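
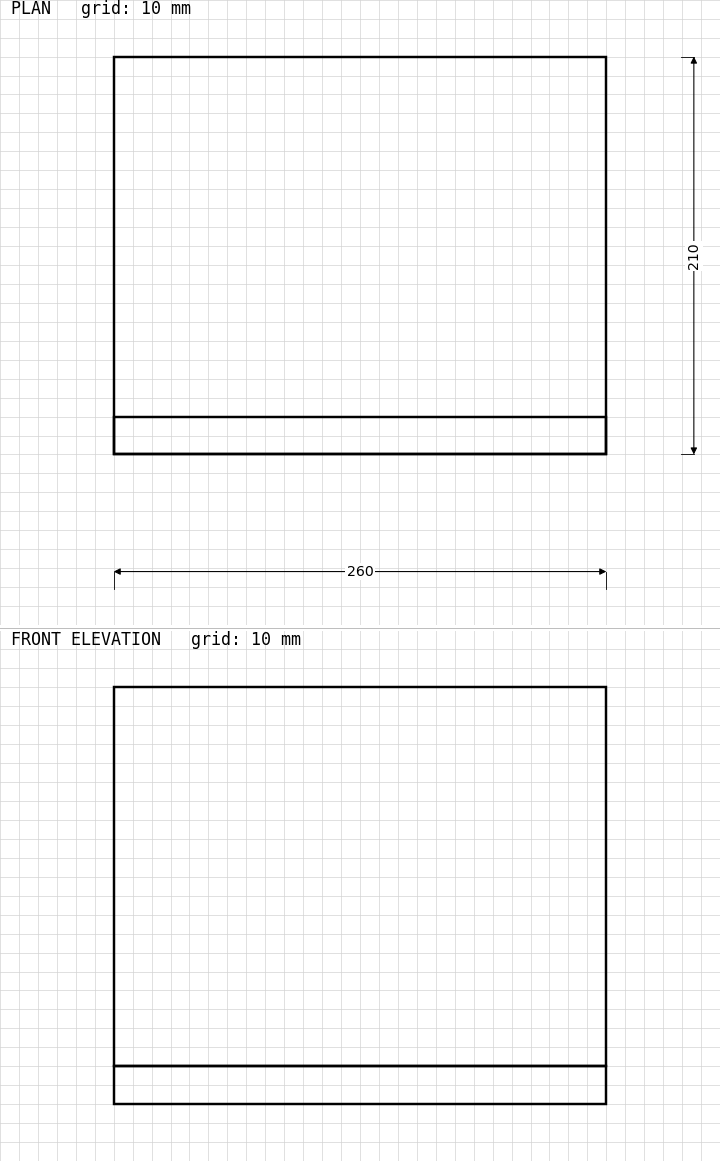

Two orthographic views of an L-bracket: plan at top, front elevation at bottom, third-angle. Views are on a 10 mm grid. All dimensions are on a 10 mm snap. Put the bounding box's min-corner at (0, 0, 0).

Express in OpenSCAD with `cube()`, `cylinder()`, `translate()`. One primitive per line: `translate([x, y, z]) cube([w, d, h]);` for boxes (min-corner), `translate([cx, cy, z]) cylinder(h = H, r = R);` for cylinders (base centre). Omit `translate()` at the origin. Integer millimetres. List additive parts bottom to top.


cube([260, 210, 20]);
translate([0, 0, 20]) cube([260, 20, 200]);


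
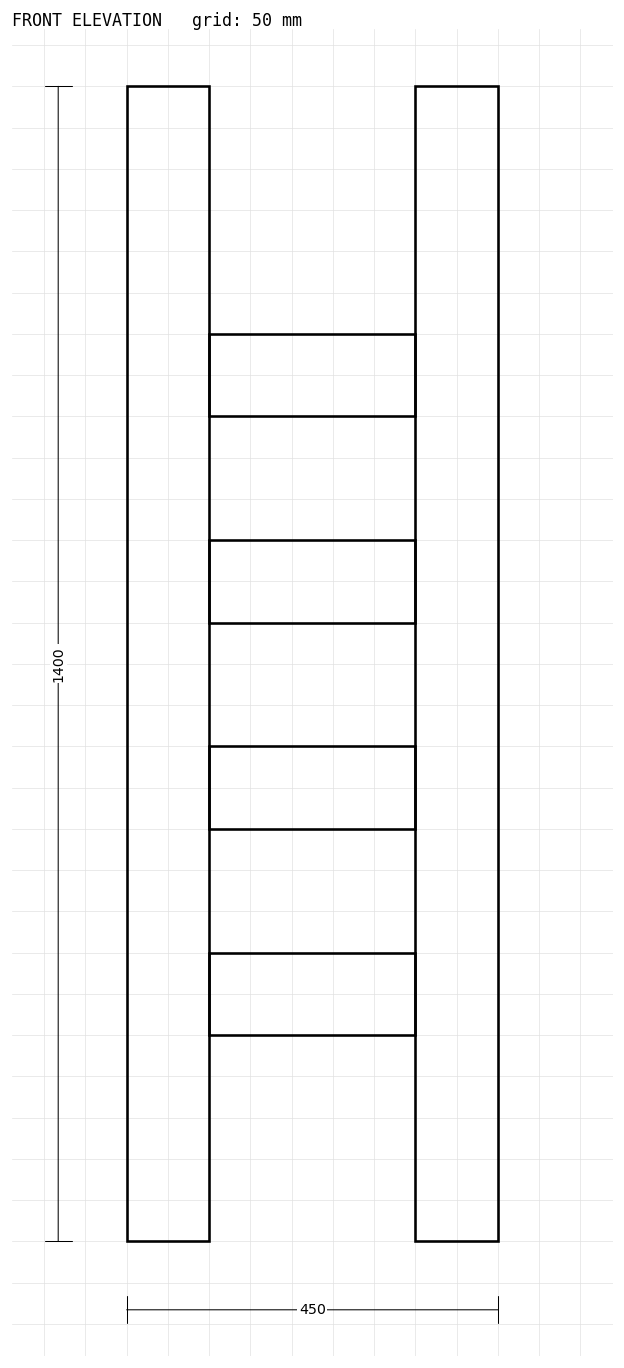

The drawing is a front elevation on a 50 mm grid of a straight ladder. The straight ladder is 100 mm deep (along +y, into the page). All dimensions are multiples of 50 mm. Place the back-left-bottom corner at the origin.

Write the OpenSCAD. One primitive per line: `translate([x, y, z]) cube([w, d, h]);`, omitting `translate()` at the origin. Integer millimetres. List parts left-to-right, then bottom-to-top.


cube([100, 100, 1400]);
translate([100, 0, 250]) cube([250, 100, 100]);
translate([100, 0, 500]) cube([250, 100, 100]);
translate([100, 0, 750]) cube([250, 100, 100]);
translate([100, 0, 1000]) cube([250, 100, 100]);
translate([350, 0, 0]) cube([100, 100, 1400]);


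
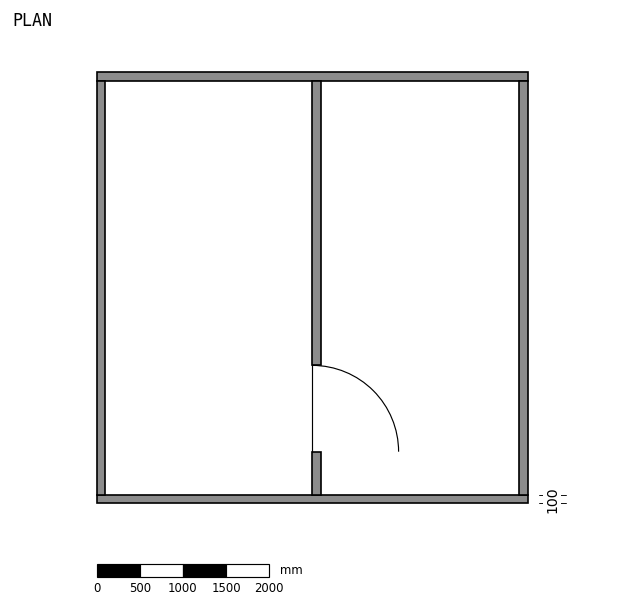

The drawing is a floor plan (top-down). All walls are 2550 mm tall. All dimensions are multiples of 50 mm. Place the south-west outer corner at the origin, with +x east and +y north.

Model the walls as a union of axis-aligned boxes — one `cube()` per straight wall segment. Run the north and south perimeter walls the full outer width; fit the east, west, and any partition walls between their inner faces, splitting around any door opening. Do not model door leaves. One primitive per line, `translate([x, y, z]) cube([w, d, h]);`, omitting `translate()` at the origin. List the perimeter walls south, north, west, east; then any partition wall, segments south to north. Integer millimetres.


cube([5000, 100, 2550]);
translate([0, 4900, 0]) cube([5000, 100, 2550]);
translate([0, 100, 0]) cube([100, 4800, 2550]);
translate([4900, 100, 0]) cube([100, 4800, 2550]);
translate([2500, 100, 0]) cube([100, 500, 2550]);
translate([2500, 1600, 0]) cube([100, 3300, 2550]);


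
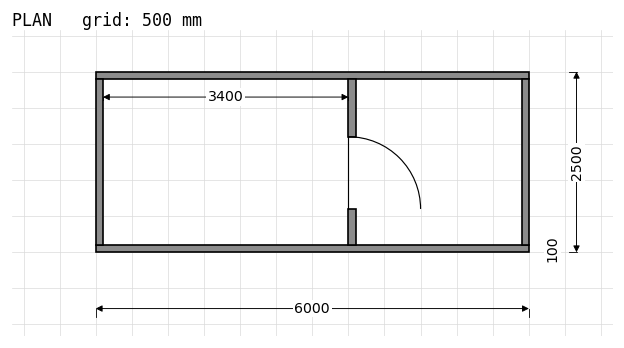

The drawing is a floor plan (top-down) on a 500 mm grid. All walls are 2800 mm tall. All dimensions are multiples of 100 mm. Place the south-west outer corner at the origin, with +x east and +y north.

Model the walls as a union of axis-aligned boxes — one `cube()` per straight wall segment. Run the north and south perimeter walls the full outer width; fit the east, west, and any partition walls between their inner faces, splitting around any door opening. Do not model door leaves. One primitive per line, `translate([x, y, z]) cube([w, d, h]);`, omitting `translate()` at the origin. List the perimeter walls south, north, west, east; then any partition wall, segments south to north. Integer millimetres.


cube([6000, 100, 2800]);
translate([0, 2400, 0]) cube([6000, 100, 2800]);
translate([0, 100, 0]) cube([100, 2300, 2800]);
translate([5900, 100, 0]) cube([100, 2300, 2800]);
translate([3500, 100, 0]) cube([100, 500, 2800]);
translate([3500, 1600, 0]) cube([100, 800, 2800]);


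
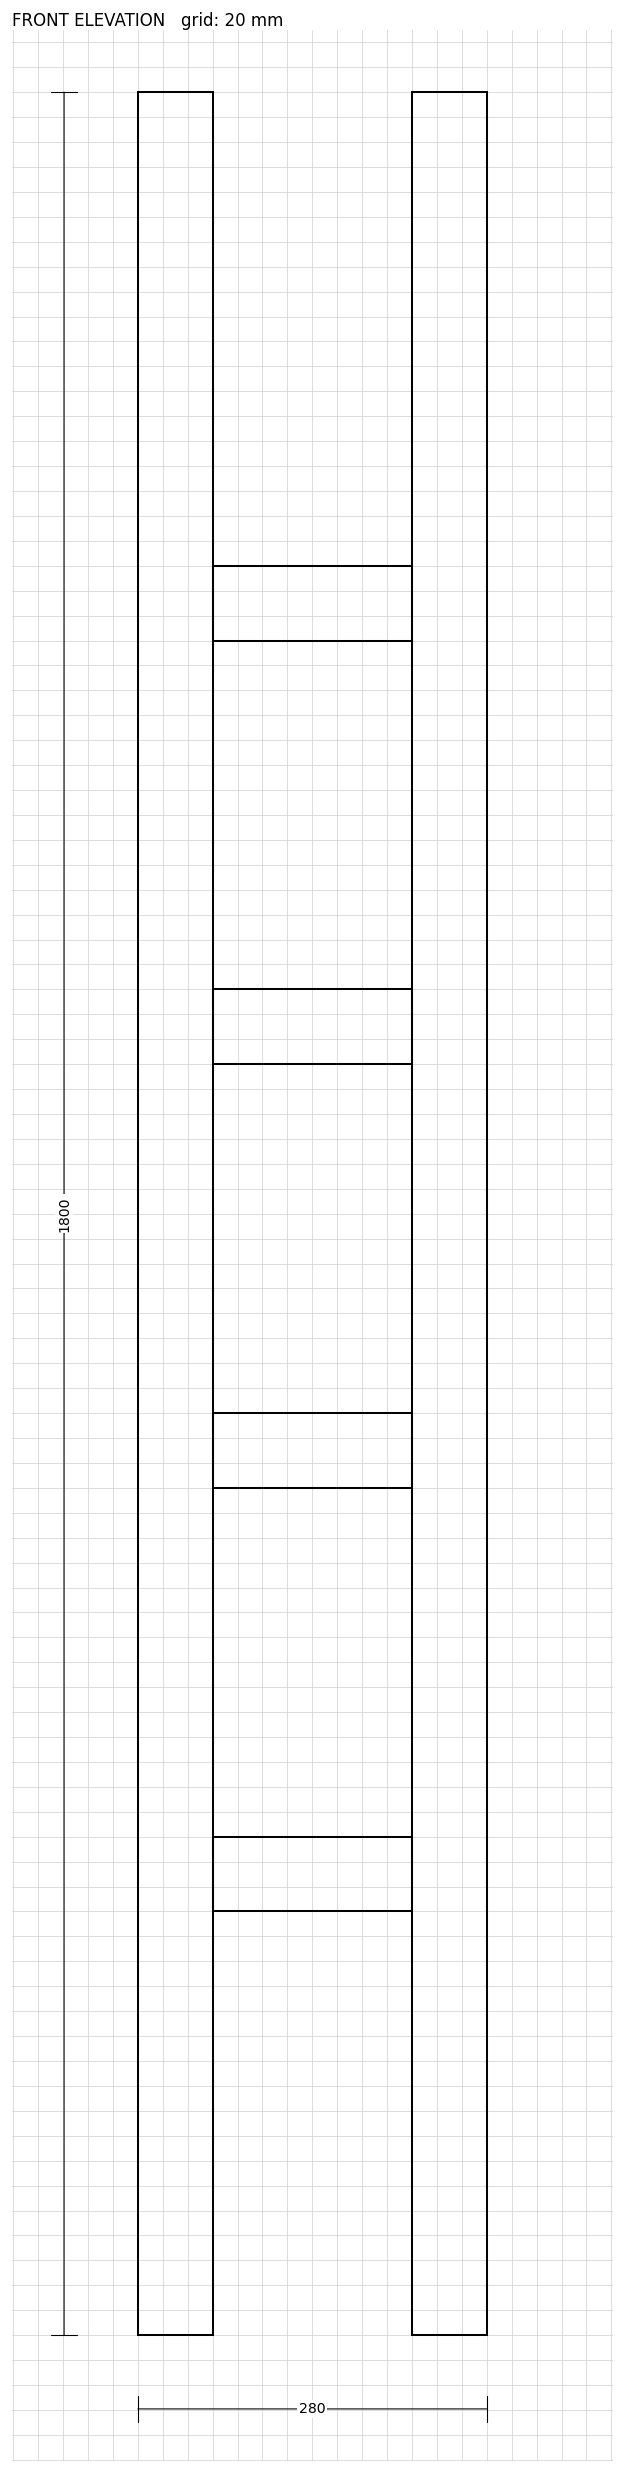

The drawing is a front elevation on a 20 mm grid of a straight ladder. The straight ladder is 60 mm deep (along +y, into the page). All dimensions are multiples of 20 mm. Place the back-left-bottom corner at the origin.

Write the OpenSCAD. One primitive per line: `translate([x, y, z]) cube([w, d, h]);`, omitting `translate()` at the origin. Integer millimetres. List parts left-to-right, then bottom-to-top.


cube([60, 60, 1800]);
translate([60, 0, 340]) cube([160, 60, 60]);
translate([60, 0, 680]) cube([160, 60, 60]);
translate([60, 0, 1020]) cube([160, 60, 60]);
translate([60, 0, 1360]) cube([160, 60, 60]);
translate([220, 0, 0]) cube([60, 60, 1800]);


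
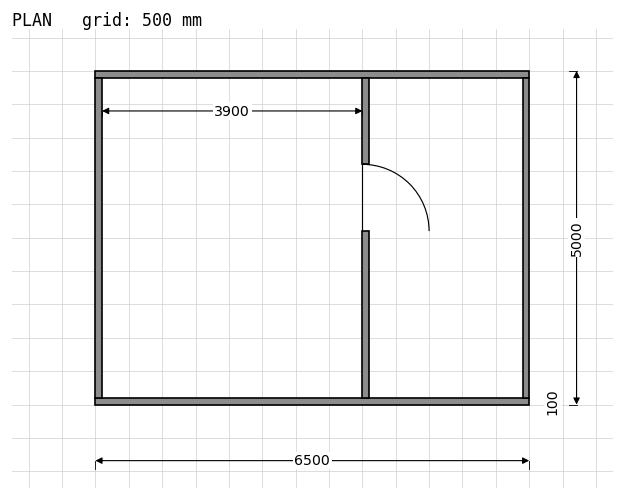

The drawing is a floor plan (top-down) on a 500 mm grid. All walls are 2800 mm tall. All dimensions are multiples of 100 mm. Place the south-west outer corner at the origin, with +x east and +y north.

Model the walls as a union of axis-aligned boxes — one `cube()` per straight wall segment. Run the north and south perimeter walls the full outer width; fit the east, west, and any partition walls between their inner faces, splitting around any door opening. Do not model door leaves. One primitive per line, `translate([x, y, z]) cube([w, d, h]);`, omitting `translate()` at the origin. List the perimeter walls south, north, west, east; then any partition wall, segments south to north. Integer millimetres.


cube([6500, 100, 2800]);
translate([0, 4900, 0]) cube([6500, 100, 2800]);
translate([0, 100, 0]) cube([100, 4800, 2800]);
translate([6400, 100, 0]) cube([100, 4800, 2800]);
translate([4000, 100, 0]) cube([100, 2500, 2800]);
translate([4000, 3600, 0]) cube([100, 1300, 2800]);


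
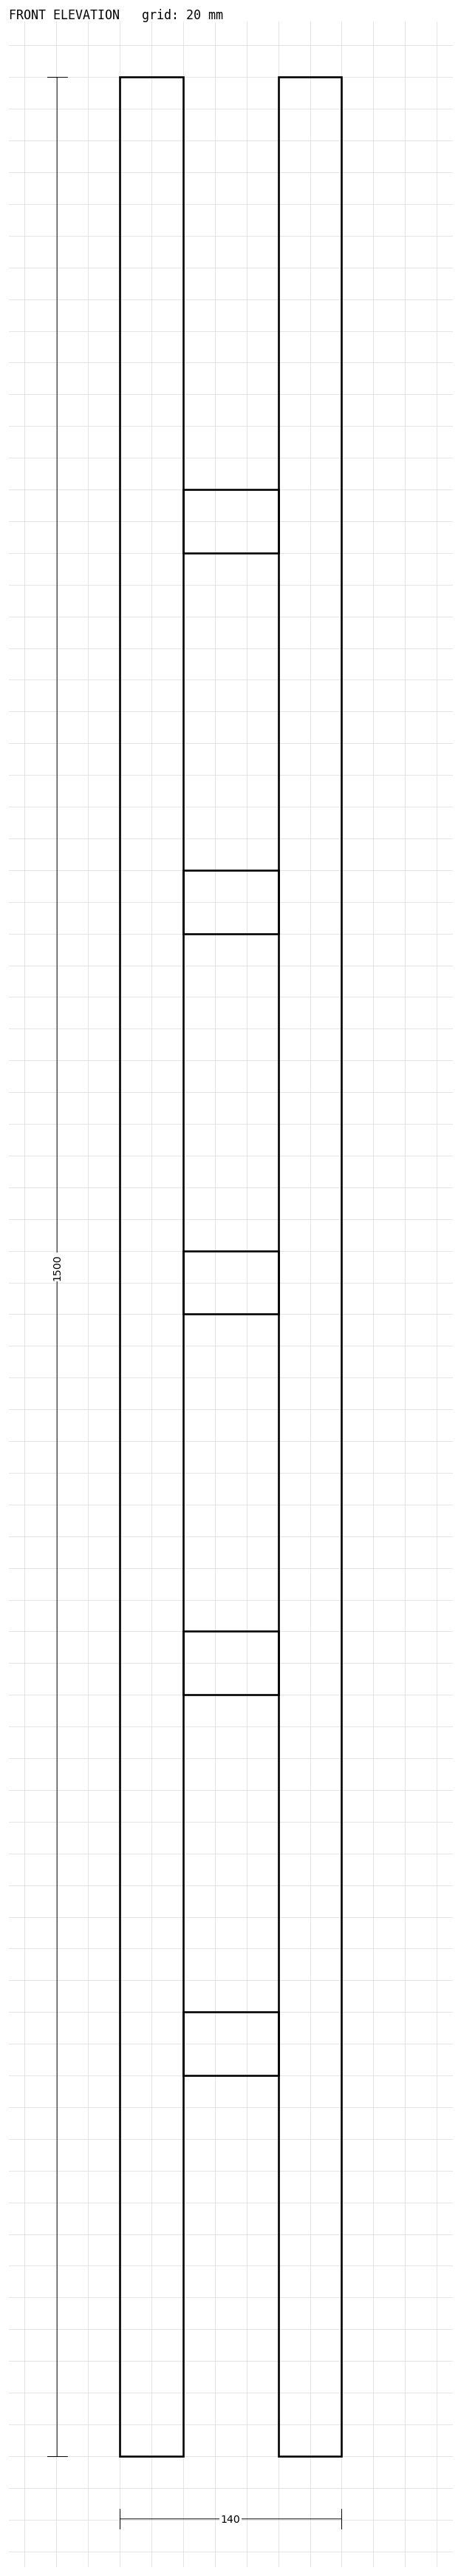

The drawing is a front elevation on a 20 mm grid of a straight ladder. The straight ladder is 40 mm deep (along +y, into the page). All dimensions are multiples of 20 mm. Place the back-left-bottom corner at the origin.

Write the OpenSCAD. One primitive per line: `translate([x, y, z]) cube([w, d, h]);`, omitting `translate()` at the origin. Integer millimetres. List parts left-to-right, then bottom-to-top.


cube([40, 40, 1500]);
translate([40, 0, 240]) cube([60, 40, 40]);
translate([40, 0, 480]) cube([60, 40, 40]);
translate([40, 0, 720]) cube([60, 40, 40]);
translate([40, 0, 960]) cube([60, 40, 40]);
translate([40, 0, 1200]) cube([60, 40, 40]);
translate([100, 0, 0]) cube([40, 40, 1500]);


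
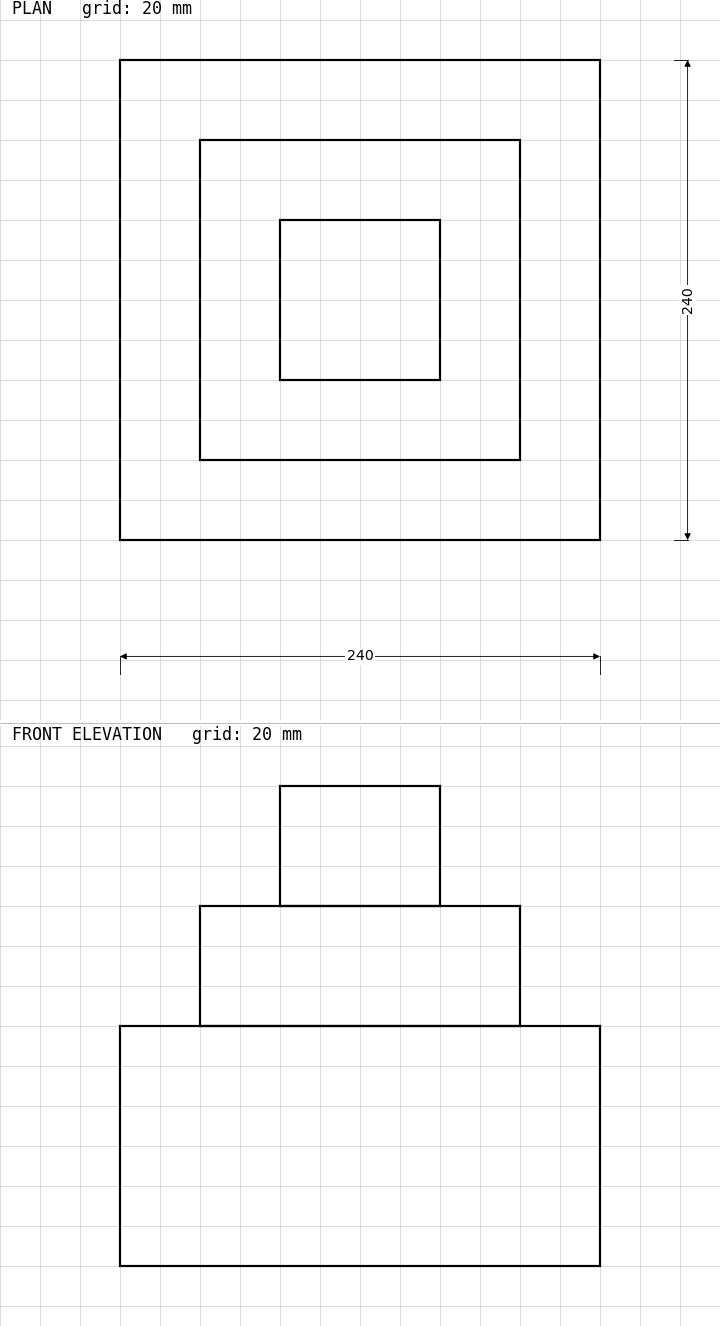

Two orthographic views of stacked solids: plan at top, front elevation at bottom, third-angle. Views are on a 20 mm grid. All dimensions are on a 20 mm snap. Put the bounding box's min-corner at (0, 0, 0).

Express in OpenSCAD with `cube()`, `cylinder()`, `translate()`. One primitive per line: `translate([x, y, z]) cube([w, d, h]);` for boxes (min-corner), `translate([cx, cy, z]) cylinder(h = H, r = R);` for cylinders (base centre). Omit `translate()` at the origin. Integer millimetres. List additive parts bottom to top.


cube([240, 240, 120]);
translate([40, 40, 120]) cube([160, 160, 60]);
translate([80, 80, 180]) cube([80, 80, 60]);


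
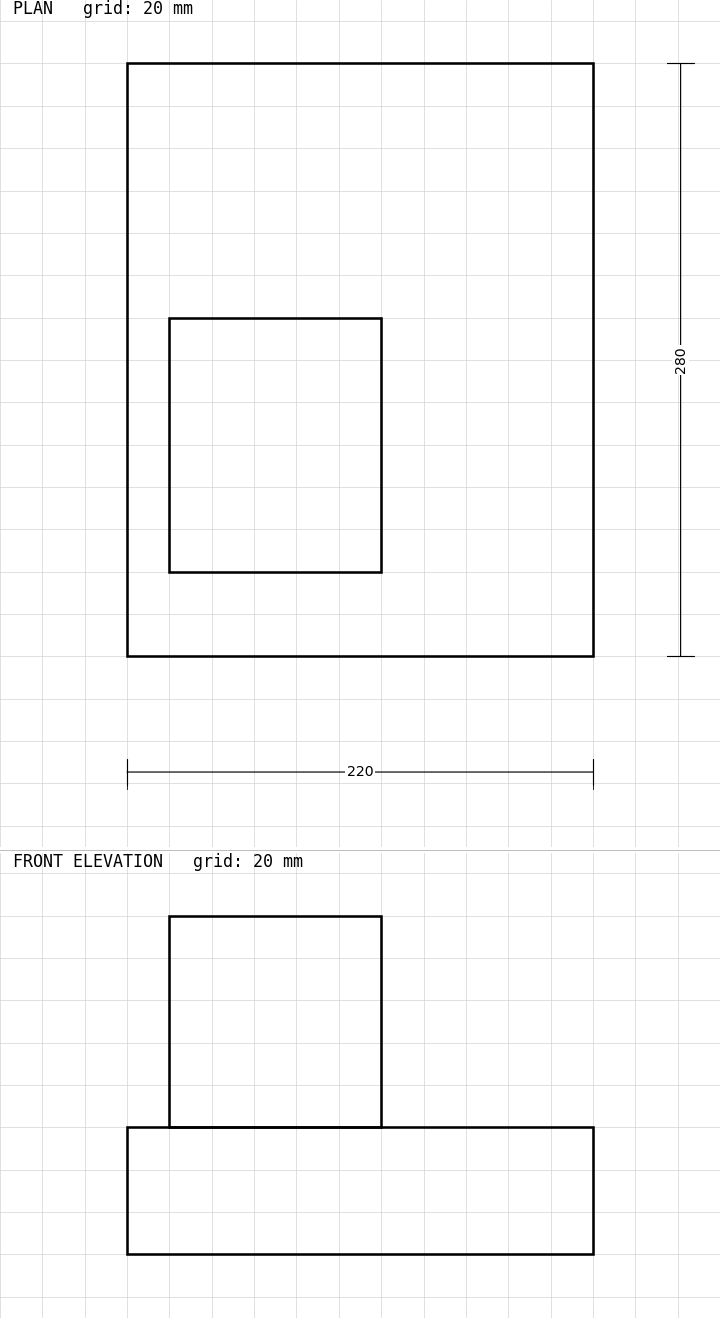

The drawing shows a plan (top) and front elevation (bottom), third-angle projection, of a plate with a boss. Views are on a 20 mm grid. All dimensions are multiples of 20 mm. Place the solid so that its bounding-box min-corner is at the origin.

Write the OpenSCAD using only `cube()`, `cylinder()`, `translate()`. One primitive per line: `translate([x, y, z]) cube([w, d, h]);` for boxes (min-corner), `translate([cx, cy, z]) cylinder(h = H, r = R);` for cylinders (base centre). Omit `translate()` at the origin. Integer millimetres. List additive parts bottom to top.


cube([220, 280, 60]);
translate([20, 40, 60]) cube([100, 120, 100]);


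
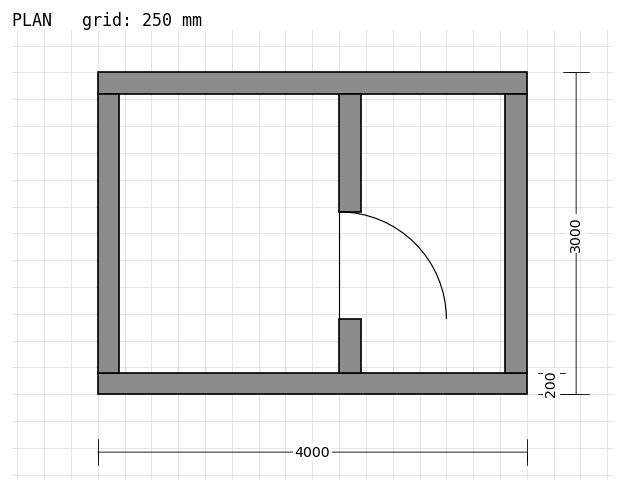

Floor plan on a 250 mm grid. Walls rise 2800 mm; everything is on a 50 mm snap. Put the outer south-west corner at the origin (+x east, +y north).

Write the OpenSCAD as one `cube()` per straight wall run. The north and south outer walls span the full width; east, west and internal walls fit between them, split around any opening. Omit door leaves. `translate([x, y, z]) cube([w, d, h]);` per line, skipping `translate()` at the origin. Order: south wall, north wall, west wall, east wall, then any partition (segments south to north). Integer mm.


cube([4000, 200, 2800]);
translate([0, 2800, 0]) cube([4000, 200, 2800]);
translate([0, 200, 0]) cube([200, 2600, 2800]);
translate([3800, 200, 0]) cube([200, 2600, 2800]);
translate([2250, 200, 0]) cube([200, 500, 2800]);
translate([2250, 1700, 0]) cube([200, 1100, 2800]);


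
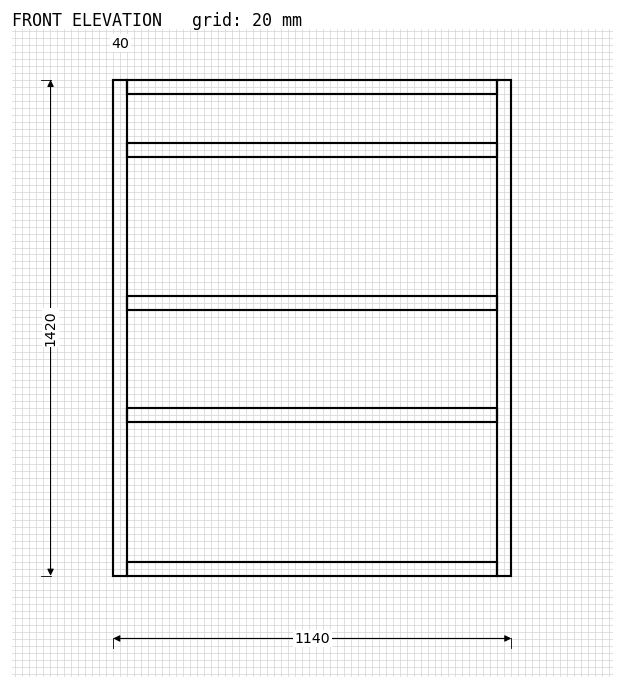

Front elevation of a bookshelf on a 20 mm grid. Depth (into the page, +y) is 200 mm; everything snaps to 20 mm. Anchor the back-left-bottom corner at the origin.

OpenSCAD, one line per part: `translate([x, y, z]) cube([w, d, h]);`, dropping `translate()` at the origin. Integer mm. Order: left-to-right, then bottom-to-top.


cube([40, 200, 1420]);
translate([40, 0, 0]) cube([1060, 200, 40]);
translate([40, 0, 440]) cube([1060, 200, 40]);
translate([40, 0, 760]) cube([1060, 200, 40]);
translate([40, 0, 1200]) cube([1060, 200, 40]);
translate([40, 0, 1380]) cube([1060, 200, 40]);
translate([1100, 0, 0]) cube([40, 200, 1420]);


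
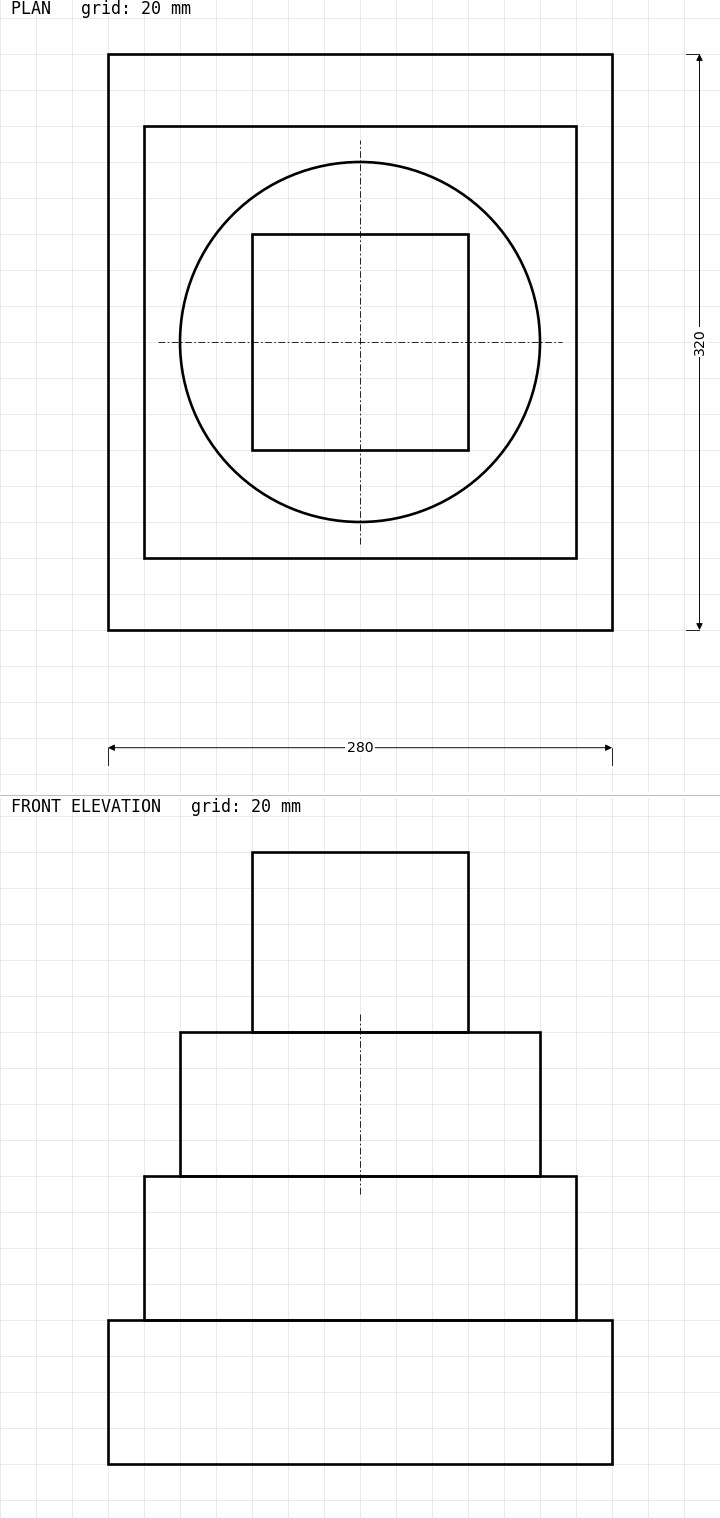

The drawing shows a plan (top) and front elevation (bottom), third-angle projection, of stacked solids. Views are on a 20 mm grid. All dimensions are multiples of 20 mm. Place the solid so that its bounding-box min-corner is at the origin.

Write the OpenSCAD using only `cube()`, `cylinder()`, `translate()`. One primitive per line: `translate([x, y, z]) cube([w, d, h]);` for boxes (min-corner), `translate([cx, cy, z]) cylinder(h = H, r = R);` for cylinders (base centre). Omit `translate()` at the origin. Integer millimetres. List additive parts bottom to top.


cube([280, 320, 80]);
translate([20, 40, 80]) cube([240, 240, 80]);
translate([140, 160, 160]) cylinder(h = 80, r = 100);
translate([80, 100, 240]) cube([120, 120, 100]);


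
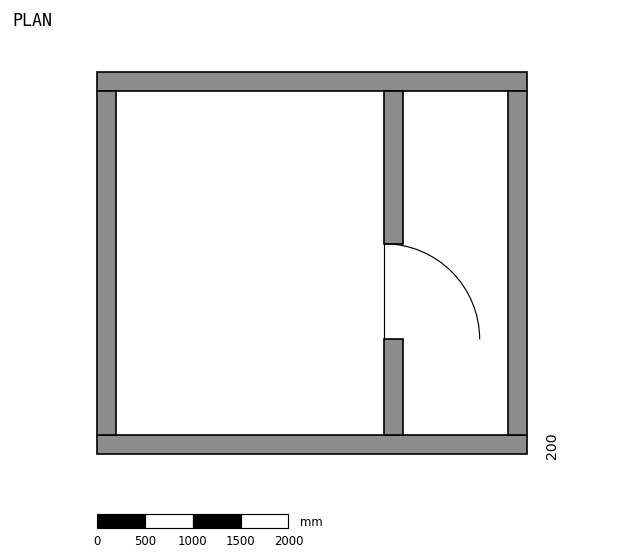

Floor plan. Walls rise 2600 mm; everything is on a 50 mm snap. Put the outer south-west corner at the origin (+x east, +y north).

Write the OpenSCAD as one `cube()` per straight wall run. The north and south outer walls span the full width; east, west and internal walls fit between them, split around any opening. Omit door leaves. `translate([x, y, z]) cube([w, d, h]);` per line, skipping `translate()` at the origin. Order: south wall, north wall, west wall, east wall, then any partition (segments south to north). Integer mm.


cube([4500, 200, 2600]);
translate([0, 3800, 0]) cube([4500, 200, 2600]);
translate([0, 200, 0]) cube([200, 3600, 2600]);
translate([4300, 200, 0]) cube([200, 3600, 2600]);
translate([3000, 200, 0]) cube([200, 1000, 2600]);
translate([3000, 2200, 0]) cube([200, 1600, 2600]);


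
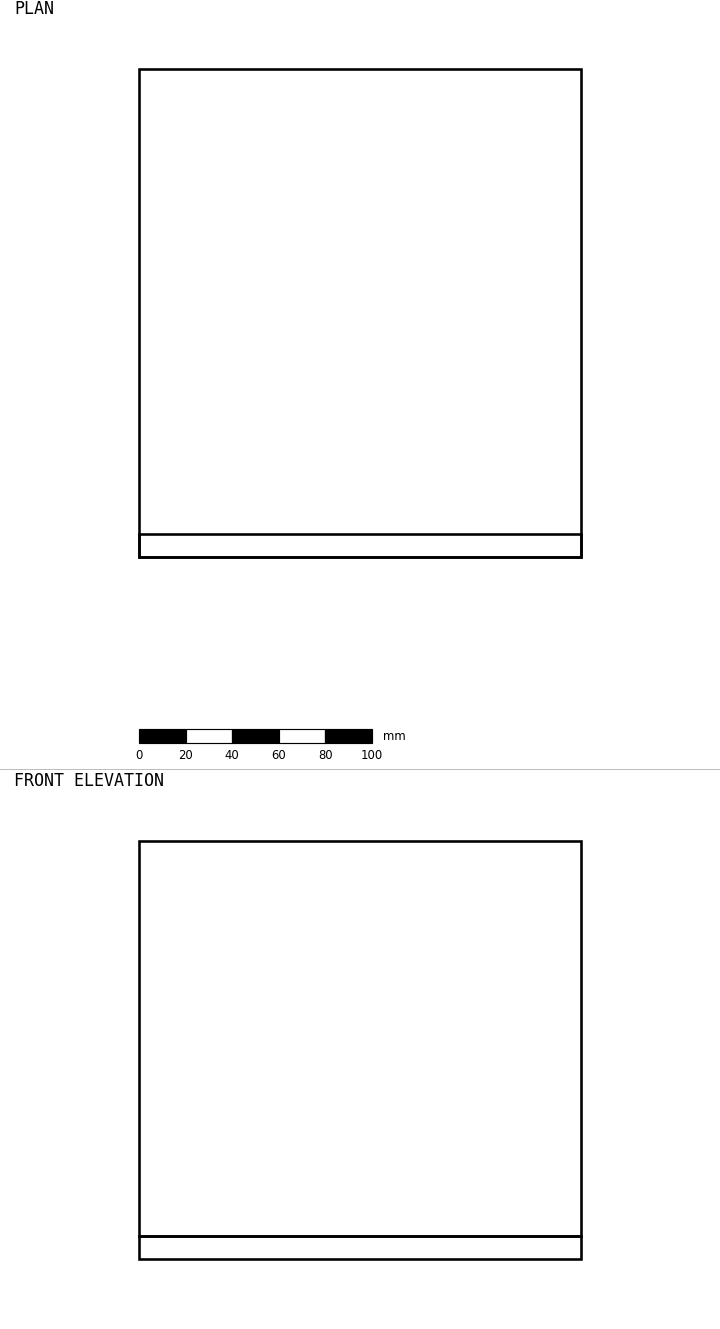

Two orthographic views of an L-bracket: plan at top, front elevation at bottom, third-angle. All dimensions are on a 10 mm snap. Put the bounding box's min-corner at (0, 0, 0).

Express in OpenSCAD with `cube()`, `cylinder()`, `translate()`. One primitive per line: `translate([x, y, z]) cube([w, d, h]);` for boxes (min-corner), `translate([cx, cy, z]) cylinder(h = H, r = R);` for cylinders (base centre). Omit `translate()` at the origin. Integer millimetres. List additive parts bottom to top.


cube([190, 210, 10]);
translate([0, 0, 10]) cube([190, 10, 170]);


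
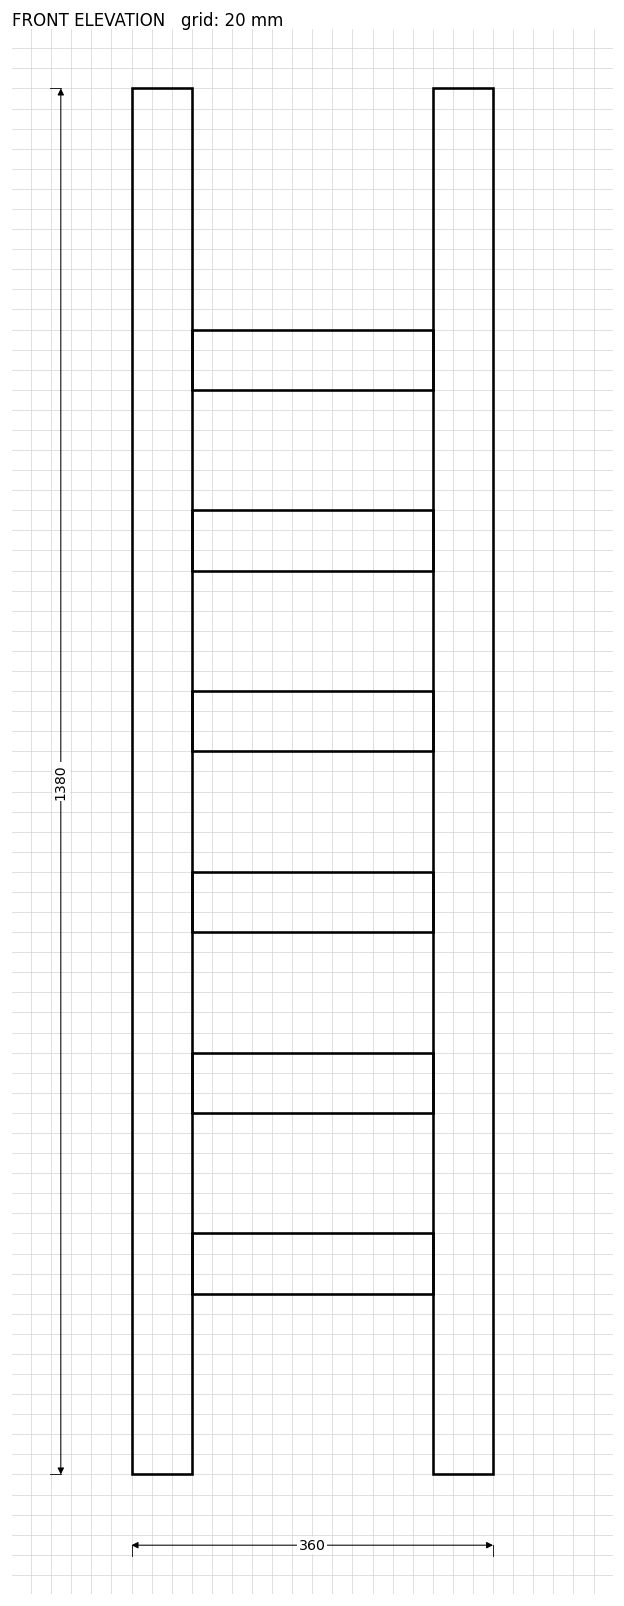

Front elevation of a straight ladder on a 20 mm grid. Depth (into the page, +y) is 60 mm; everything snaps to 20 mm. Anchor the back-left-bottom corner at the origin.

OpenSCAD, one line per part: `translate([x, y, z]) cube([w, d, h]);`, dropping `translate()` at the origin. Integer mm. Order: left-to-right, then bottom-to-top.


cube([60, 60, 1380]);
translate([60, 0, 180]) cube([240, 60, 60]);
translate([60, 0, 360]) cube([240, 60, 60]);
translate([60, 0, 540]) cube([240, 60, 60]);
translate([60, 0, 720]) cube([240, 60, 60]);
translate([60, 0, 900]) cube([240, 60, 60]);
translate([60, 0, 1080]) cube([240, 60, 60]);
translate([300, 0, 0]) cube([60, 60, 1380]);


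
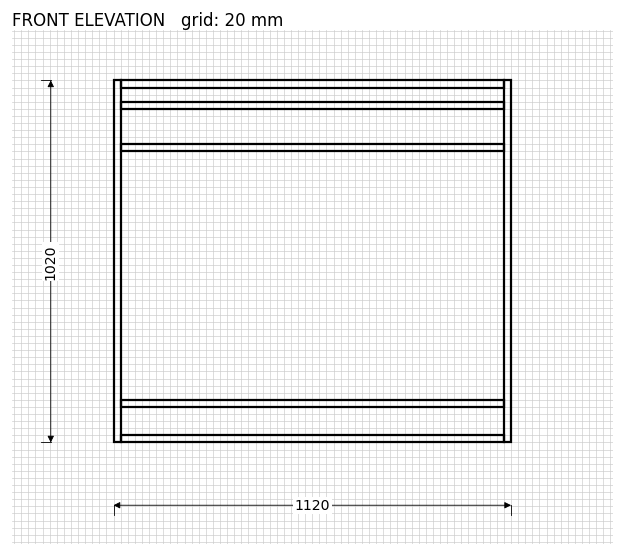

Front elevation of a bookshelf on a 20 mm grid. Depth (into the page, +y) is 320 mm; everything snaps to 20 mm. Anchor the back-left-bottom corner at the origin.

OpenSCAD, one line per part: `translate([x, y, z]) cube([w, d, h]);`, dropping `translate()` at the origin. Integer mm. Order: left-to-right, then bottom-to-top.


cube([20, 320, 1020]);
translate([20, 0, 0]) cube([1080, 320, 20]);
translate([20, 0, 100]) cube([1080, 320, 20]);
translate([20, 0, 820]) cube([1080, 320, 20]);
translate([20, 0, 940]) cube([1080, 320, 20]);
translate([20, 0, 1000]) cube([1080, 320, 20]);
translate([1100, 0, 0]) cube([20, 320, 1020]);


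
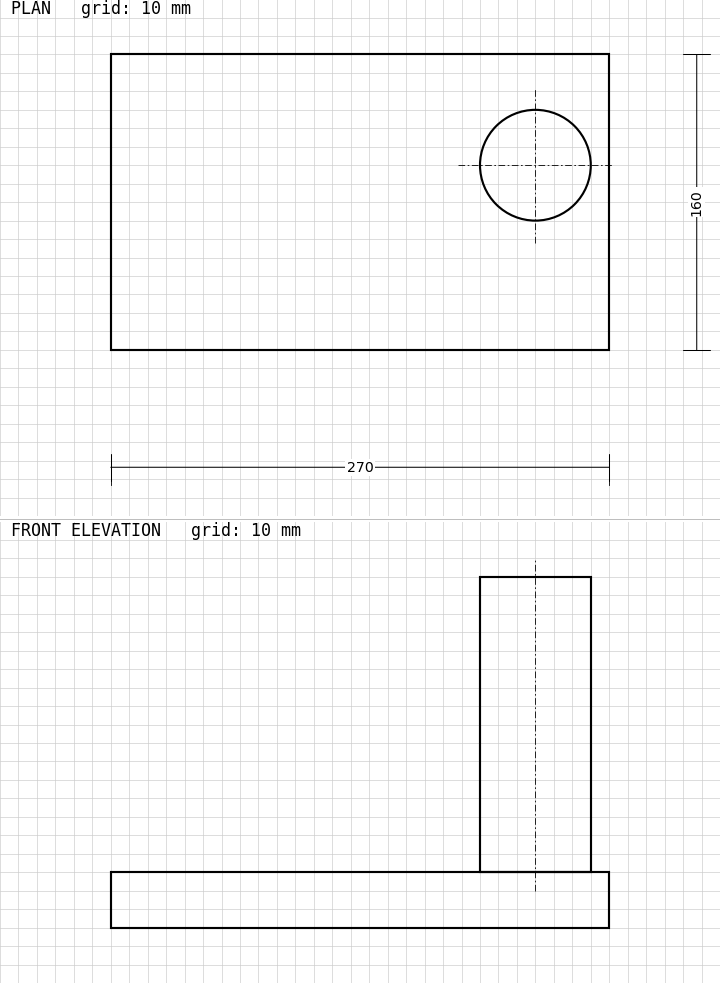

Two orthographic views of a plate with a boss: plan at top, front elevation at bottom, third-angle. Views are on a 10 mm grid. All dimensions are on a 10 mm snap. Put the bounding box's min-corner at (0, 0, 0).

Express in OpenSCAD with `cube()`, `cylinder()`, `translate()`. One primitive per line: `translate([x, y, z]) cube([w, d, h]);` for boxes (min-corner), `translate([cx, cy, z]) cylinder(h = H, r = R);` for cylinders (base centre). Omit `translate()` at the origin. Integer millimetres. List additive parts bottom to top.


cube([270, 160, 30]);
translate([230, 100, 30]) cylinder(h = 160, r = 30);


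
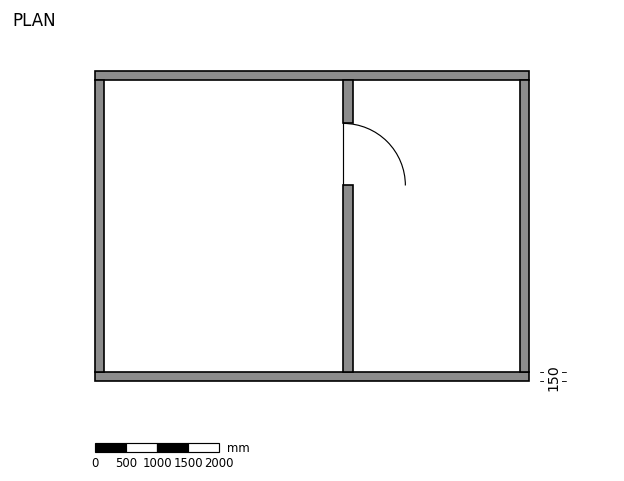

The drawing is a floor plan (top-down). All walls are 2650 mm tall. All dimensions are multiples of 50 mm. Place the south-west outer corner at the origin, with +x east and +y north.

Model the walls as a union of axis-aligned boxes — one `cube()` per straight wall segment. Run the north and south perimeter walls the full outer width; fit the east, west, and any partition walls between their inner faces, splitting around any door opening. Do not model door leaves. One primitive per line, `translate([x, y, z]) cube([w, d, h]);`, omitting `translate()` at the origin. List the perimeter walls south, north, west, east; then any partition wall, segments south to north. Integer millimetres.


cube([7000, 150, 2650]);
translate([0, 4850, 0]) cube([7000, 150, 2650]);
translate([0, 150, 0]) cube([150, 4700, 2650]);
translate([6850, 150, 0]) cube([150, 4700, 2650]);
translate([4000, 150, 0]) cube([150, 3000, 2650]);
translate([4000, 4150, 0]) cube([150, 700, 2650]);


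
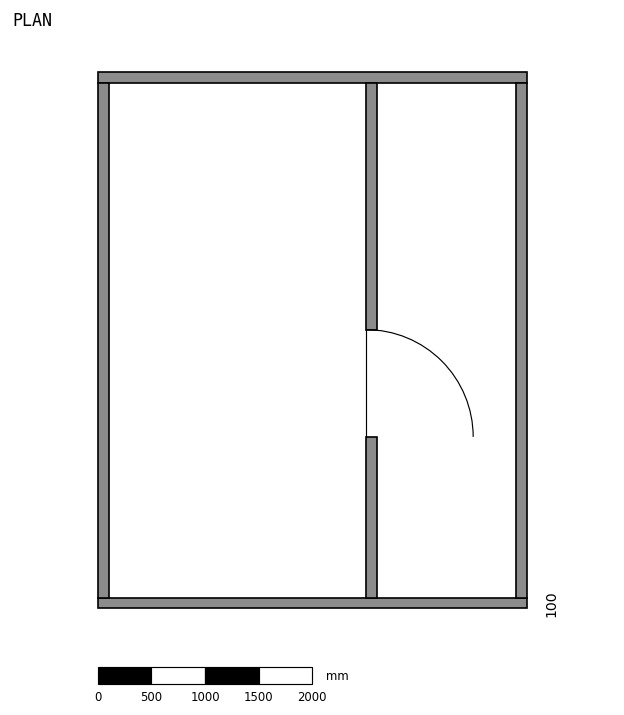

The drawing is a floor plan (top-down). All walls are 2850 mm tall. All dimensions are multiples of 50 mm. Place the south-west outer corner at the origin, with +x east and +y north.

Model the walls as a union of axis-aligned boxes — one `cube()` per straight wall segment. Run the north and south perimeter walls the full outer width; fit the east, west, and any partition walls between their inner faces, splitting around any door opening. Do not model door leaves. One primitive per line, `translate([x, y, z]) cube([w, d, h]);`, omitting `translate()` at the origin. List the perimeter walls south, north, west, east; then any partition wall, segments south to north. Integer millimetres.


cube([4000, 100, 2850]);
translate([0, 4900, 0]) cube([4000, 100, 2850]);
translate([0, 100, 0]) cube([100, 4800, 2850]);
translate([3900, 100, 0]) cube([100, 4800, 2850]);
translate([2500, 100, 0]) cube([100, 1500, 2850]);
translate([2500, 2600, 0]) cube([100, 2300, 2850]);


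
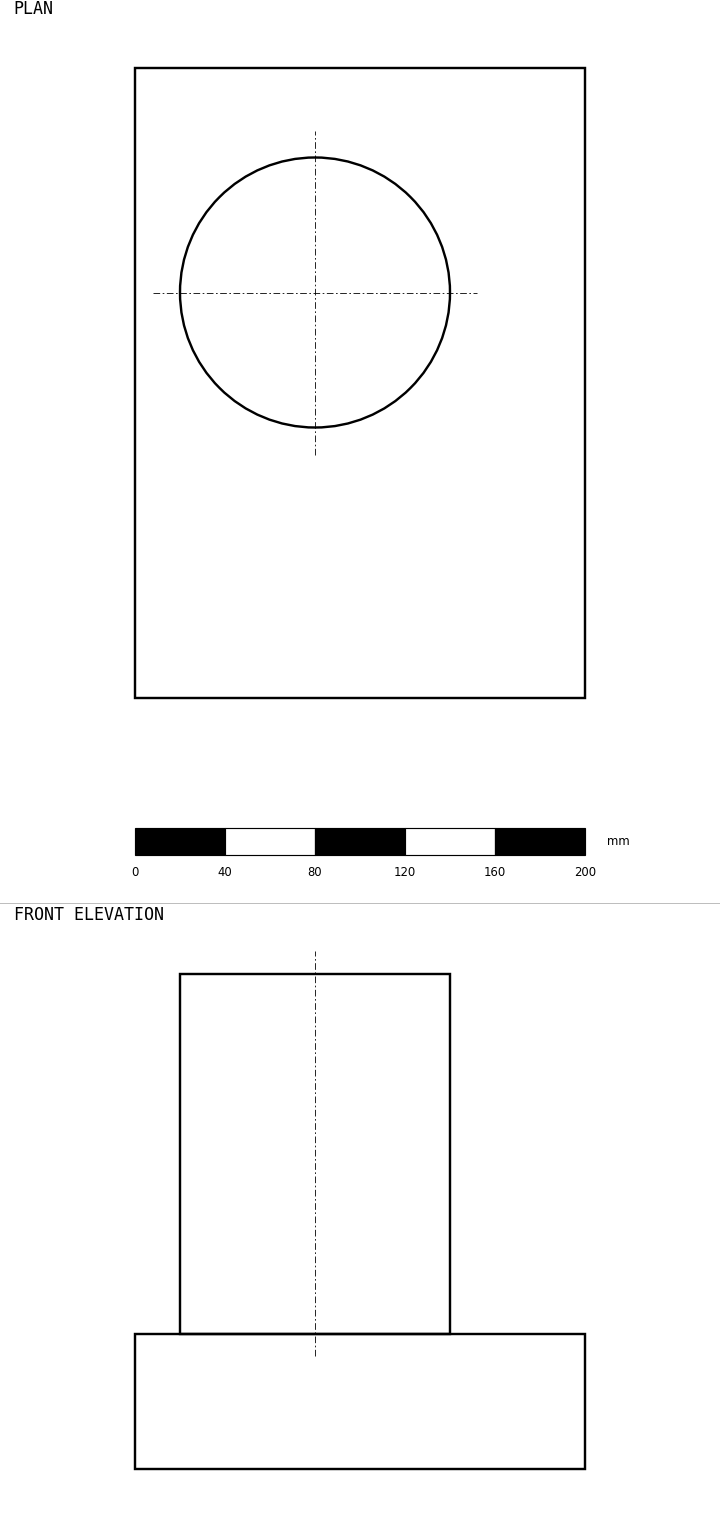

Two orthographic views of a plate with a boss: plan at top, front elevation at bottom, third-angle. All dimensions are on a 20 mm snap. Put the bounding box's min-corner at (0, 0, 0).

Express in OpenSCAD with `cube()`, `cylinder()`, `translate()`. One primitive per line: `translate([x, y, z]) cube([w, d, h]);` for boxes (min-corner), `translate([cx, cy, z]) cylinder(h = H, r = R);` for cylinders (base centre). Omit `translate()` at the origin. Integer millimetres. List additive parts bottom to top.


cube([200, 280, 60]);
translate([80, 180, 60]) cylinder(h = 160, r = 60);


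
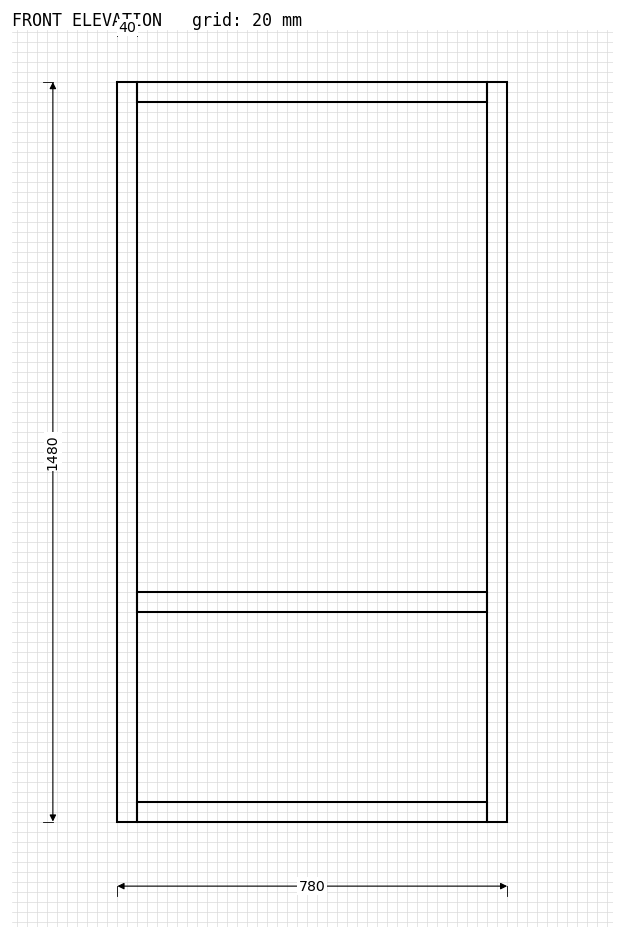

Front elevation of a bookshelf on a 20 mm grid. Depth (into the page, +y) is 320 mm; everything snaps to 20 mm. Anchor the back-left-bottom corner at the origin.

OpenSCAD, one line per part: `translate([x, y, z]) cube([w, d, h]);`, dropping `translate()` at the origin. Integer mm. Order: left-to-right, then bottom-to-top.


cube([40, 320, 1480]);
translate([40, 0, 0]) cube([700, 320, 40]);
translate([40, 0, 420]) cube([700, 320, 40]);
translate([40, 0, 1440]) cube([700, 320, 40]);
translate([740, 0, 0]) cube([40, 320, 1480]);


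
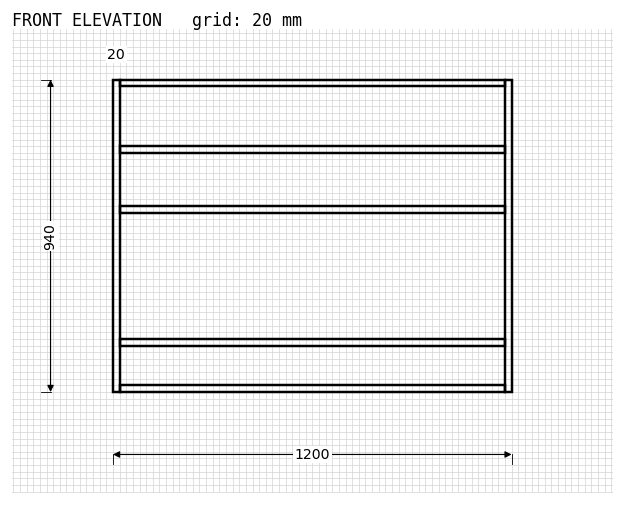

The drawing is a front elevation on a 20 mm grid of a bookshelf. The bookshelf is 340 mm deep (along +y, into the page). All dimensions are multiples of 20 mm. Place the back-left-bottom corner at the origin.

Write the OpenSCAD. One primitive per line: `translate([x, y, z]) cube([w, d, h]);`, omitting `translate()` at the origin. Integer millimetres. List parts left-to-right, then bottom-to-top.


cube([20, 340, 940]);
translate([20, 0, 0]) cube([1160, 340, 20]);
translate([20, 0, 140]) cube([1160, 340, 20]);
translate([20, 0, 540]) cube([1160, 340, 20]);
translate([20, 0, 720]) cube([1160, 340, 20]);
translate([20, 0, 920]) cube([1160, 340, 20]);
translate([1180, 0, 0]) cube([20, 340, 940]);


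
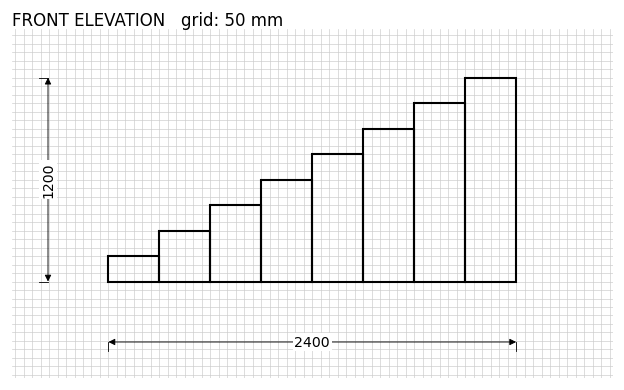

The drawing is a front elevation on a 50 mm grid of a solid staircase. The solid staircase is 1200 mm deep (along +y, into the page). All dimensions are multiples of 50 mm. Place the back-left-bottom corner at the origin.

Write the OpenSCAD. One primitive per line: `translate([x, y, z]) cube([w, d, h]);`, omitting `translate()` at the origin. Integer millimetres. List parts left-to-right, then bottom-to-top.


cube([300, 1200, 150]);
translate([300, 0, 0]) cube([300, 1200, 300]);
translate([600, 0, 0]) cube([300, 1200, 450]);
translate([900, 0, 0]) cube([300, 1200, 600]);
translate([1200, 0, 0]) cube([300, 1200, 750]);
translate([1500, 0, 0]) cube([300, 1200, 900]);
translate([1800, 0, 0]) cube([300, 1200, 1050]);
translate([2100, 0, 0]) cube([300, 1200, 1200]);


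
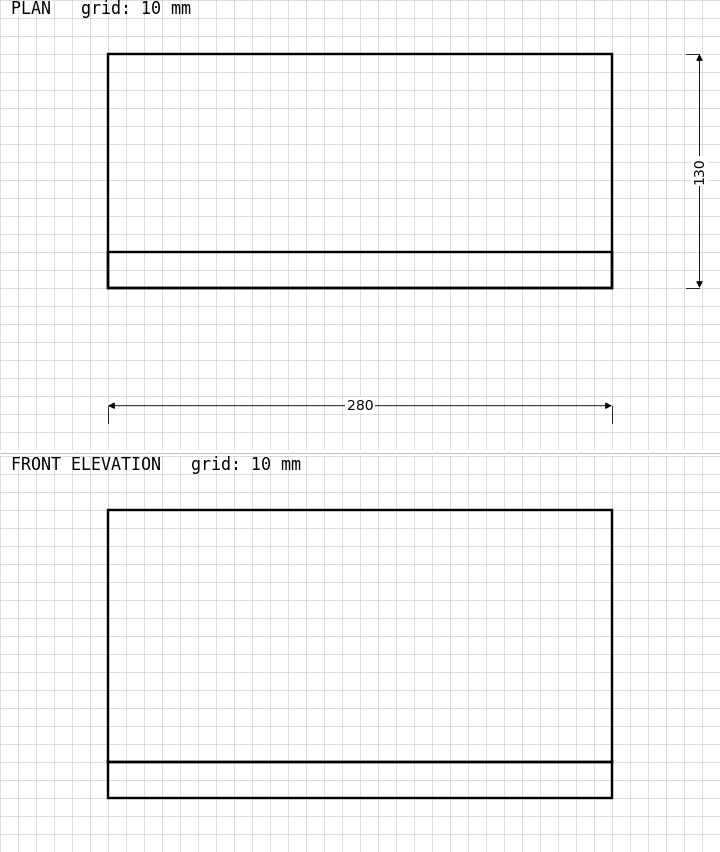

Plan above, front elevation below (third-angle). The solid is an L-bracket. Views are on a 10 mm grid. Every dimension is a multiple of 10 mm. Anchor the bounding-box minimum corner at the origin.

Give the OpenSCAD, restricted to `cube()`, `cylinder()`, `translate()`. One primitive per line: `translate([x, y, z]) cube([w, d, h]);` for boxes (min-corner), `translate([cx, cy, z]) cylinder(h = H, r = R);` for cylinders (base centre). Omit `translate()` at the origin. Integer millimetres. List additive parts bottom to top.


cube([280, 130, 20]);
translate([0, 0, 20]) cube([280, 20, 140]);


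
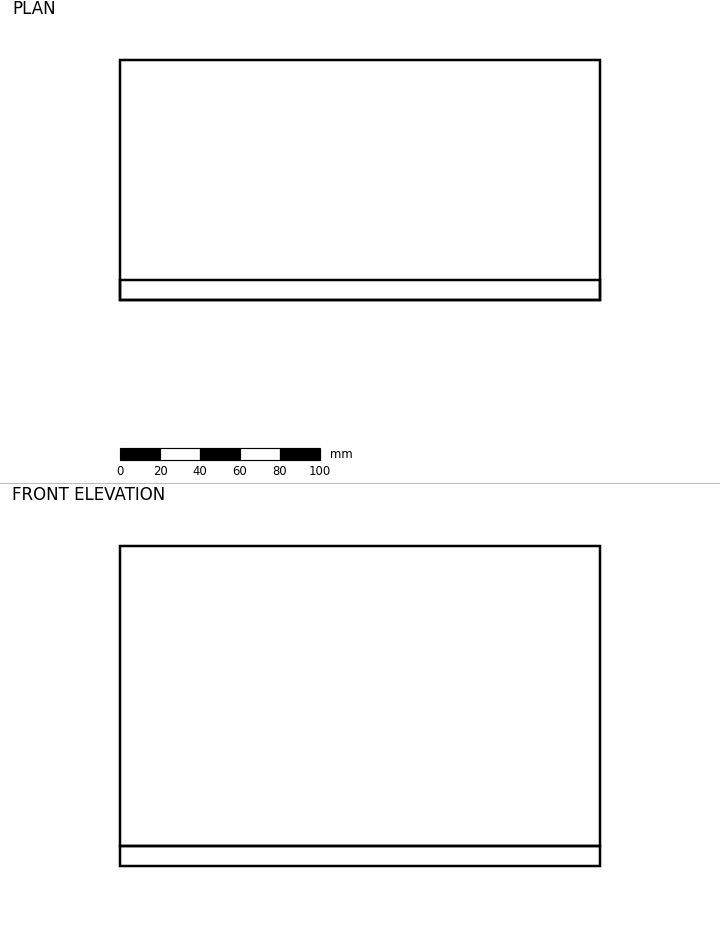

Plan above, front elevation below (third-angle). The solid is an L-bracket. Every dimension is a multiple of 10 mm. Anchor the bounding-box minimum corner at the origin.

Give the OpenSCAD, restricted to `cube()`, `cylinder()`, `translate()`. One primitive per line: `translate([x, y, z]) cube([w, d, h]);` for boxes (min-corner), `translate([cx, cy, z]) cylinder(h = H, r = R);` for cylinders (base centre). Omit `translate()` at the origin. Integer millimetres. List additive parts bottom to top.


cube([240, 120, 10]);
translate([0, 0, 10]) cube([240, 10, 150]);


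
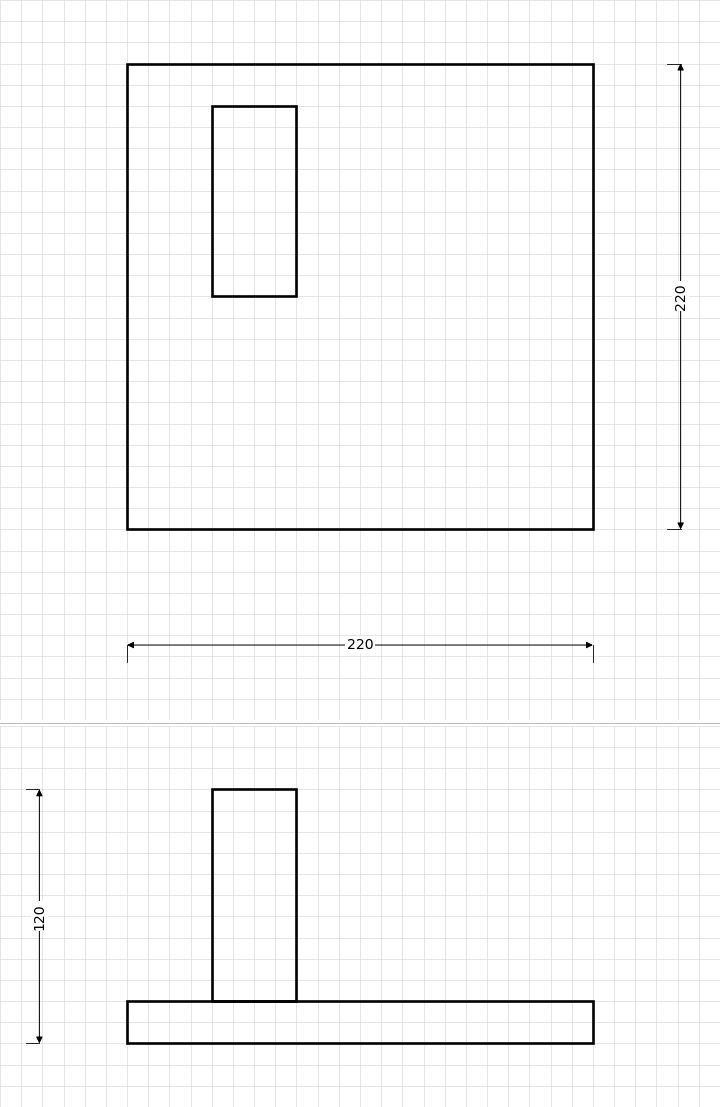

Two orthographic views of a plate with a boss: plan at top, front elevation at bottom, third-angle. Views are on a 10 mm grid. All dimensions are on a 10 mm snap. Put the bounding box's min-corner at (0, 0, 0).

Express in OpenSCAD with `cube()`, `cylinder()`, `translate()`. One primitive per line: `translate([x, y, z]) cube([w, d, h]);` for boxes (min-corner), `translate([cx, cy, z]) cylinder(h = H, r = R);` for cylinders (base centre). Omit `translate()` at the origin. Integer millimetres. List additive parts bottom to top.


cube([220, 220, 20]);
translate([40, 110, 20]) cube([40, 90, 100]);


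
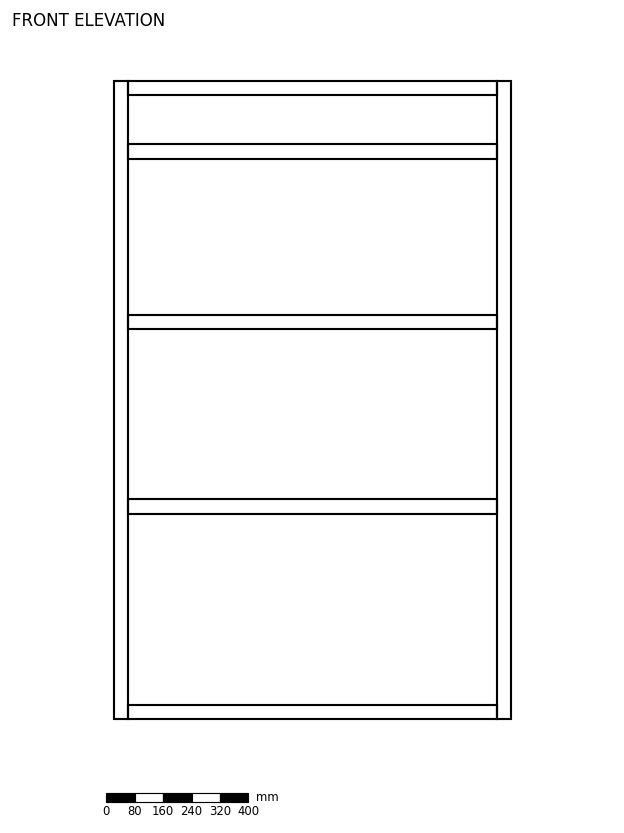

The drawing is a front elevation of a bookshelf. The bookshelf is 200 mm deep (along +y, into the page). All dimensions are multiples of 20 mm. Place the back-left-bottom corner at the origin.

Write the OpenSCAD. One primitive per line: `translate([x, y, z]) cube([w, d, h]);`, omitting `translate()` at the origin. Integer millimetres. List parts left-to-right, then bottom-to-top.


cube([40, 200, 1800]);
translate([40, 0, 0]) cube([1040, 200, 40]);
translate([40, 0, 580]) cube([1040, 200, 40]);
translate([40, 0, 1100]) cube([1040, 200, 40]);
translate([40, 0, 1580]) cube([1040, 200, 40]);
translate([40, 0, 1760]) cube([1040, 200, 40]);
translate([1080, 0, 0]) cube([40, 200, 1800]);


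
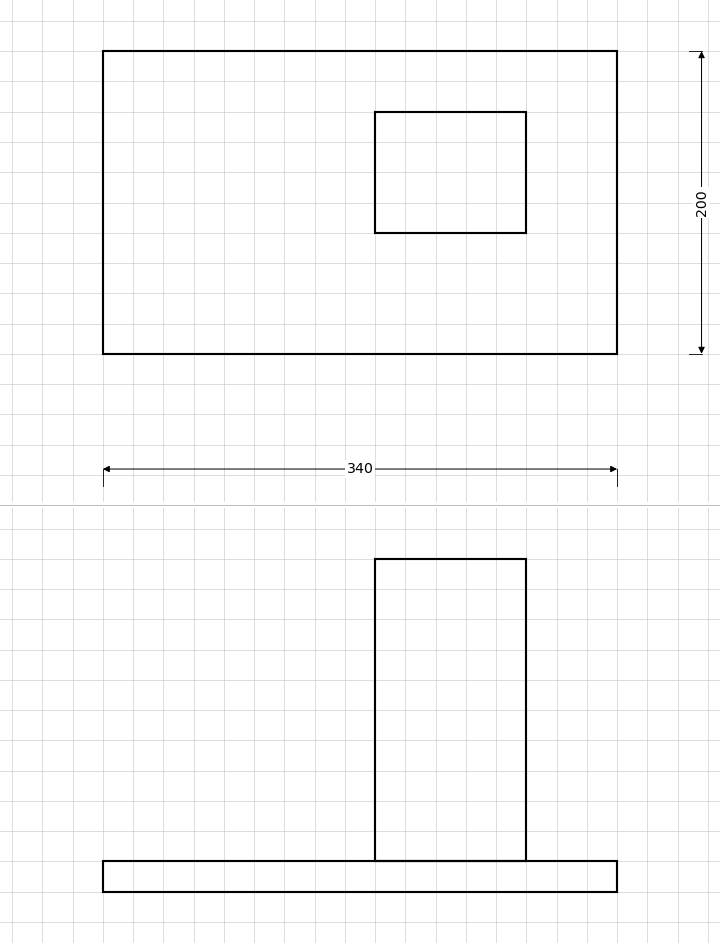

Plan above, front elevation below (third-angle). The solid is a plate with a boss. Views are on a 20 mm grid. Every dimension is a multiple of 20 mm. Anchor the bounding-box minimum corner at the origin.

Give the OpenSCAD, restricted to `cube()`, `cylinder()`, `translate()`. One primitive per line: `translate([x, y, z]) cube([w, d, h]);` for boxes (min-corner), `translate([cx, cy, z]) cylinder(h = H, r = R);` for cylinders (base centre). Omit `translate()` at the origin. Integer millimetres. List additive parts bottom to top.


cube([340, 200, 20]);
translate([180, 80, 20]) cube([100, 80, 200]);


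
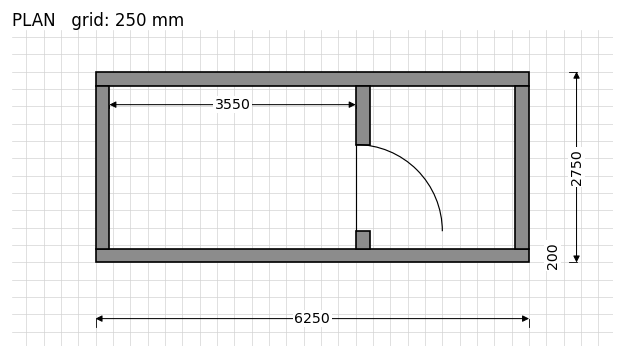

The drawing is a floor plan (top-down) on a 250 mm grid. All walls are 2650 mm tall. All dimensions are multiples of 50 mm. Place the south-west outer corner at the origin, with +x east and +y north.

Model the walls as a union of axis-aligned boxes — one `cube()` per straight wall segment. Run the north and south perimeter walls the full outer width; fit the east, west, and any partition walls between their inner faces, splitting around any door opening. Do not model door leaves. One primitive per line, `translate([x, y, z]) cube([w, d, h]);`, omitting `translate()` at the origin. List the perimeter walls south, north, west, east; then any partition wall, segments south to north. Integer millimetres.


cube([6250, 200, 2650]);
translate([0, 2550, 0]) cube([6250, 200, 2650]);
translate([0, 200, 0]) cube([200, 2350, 2650]);
translate([6050, 200, 0]) cube([200, 2350, 2650]);
translate([3750, 200, 0]) cube([200, 250, 2650]);
translate([3750, 1700, 0]) cube([200, 850, 2650]);


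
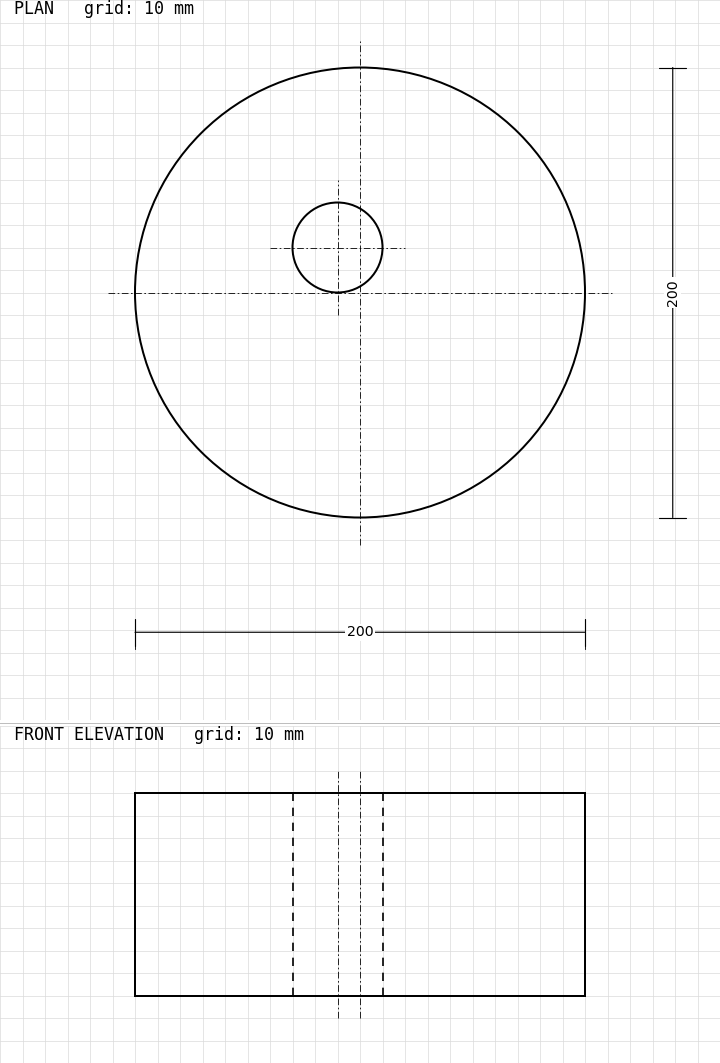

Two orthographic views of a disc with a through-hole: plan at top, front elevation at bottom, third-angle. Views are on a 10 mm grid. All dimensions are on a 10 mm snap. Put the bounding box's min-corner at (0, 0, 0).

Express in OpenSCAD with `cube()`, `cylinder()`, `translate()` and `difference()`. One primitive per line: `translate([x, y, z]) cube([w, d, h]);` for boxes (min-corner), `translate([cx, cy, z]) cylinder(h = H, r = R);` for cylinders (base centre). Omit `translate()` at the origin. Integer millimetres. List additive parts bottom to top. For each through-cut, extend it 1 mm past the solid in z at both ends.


difference() {
  translate([100, 100, 0]) cylinder(h = 90, r = 100);
  translate([90, 120, -1]) cylinder(h = 92, r = 20);
}


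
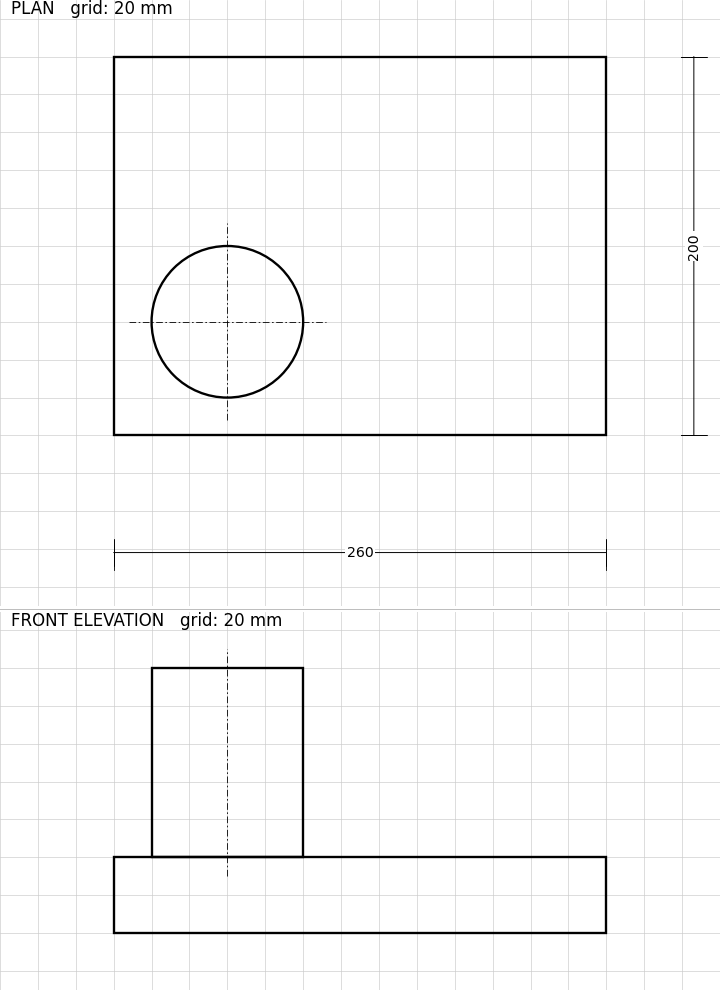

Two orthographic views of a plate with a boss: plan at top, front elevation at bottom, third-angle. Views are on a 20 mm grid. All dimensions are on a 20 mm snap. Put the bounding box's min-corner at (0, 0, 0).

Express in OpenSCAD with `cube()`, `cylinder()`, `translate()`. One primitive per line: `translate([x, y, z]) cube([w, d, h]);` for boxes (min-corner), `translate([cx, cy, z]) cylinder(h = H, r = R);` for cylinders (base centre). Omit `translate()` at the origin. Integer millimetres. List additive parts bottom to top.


cube([260, 200, 40]);
translate([60, 60, 40]) cylinder(h = 100, r = 40);


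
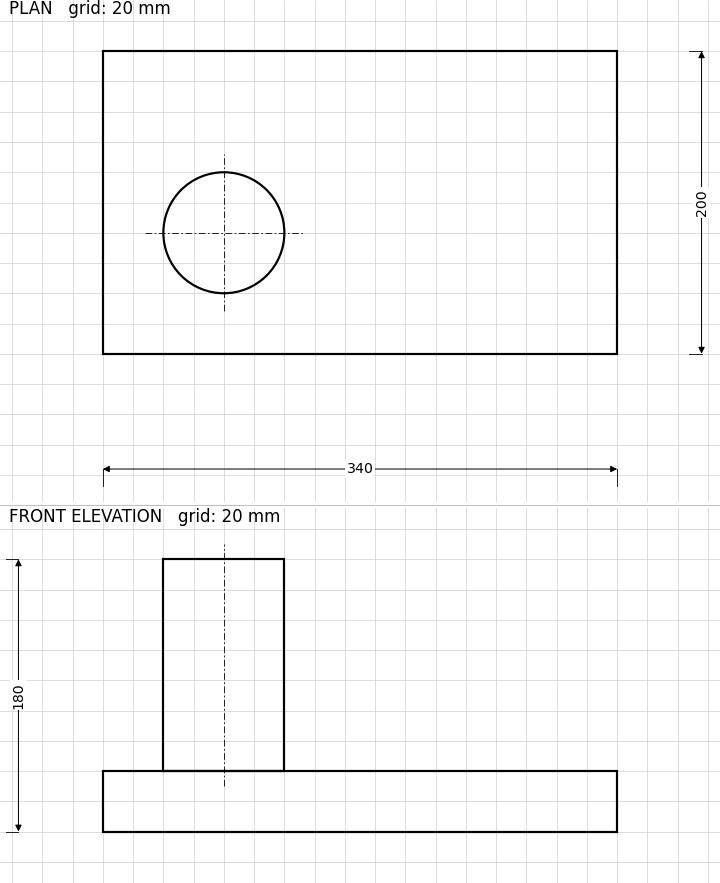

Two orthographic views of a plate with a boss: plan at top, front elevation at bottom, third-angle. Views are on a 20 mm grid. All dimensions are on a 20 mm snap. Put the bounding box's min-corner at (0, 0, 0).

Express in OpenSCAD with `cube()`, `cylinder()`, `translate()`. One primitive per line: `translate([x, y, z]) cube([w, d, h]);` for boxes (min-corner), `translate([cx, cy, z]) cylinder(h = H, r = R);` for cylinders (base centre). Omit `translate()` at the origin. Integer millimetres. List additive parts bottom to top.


cube([340, 200, 40]);
translate([80, 80, 40]) cylinder(h = 140, r = 40);


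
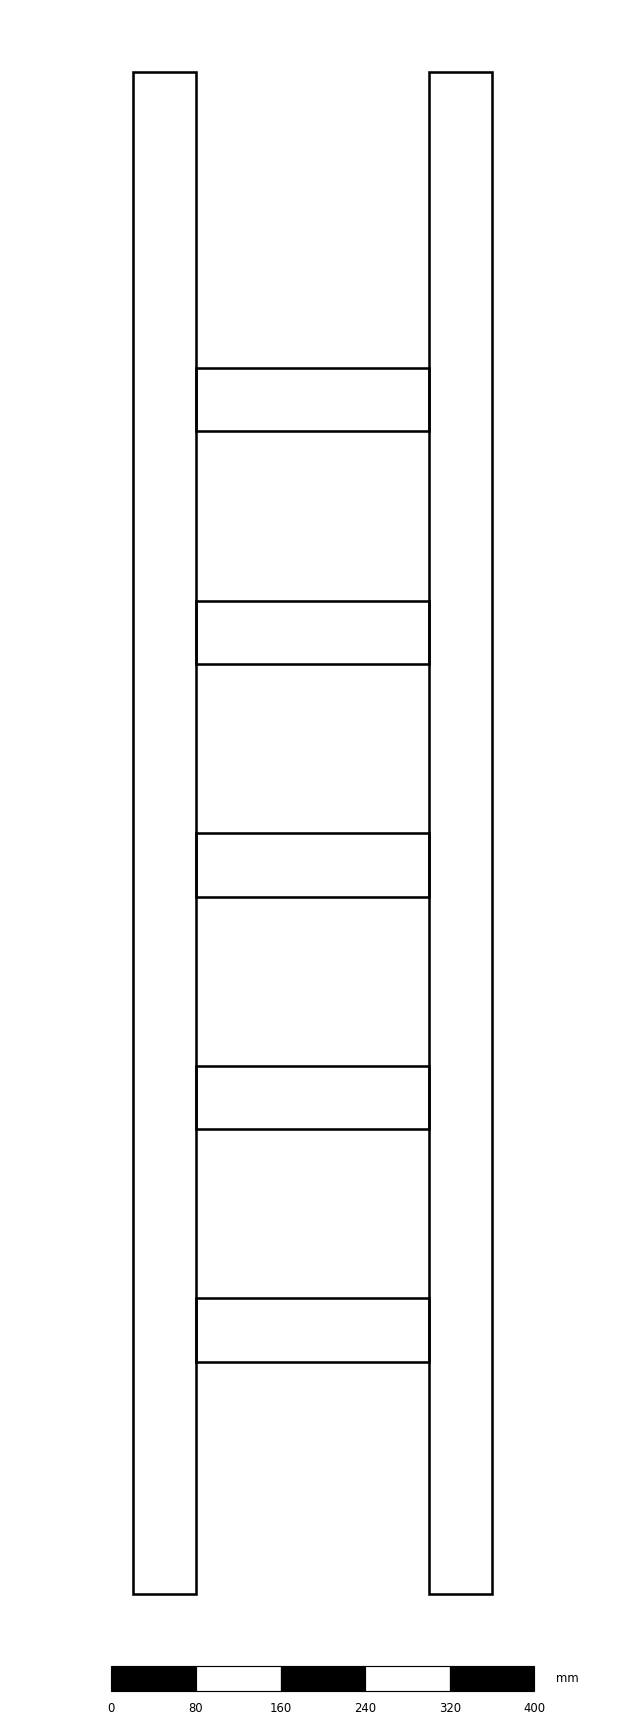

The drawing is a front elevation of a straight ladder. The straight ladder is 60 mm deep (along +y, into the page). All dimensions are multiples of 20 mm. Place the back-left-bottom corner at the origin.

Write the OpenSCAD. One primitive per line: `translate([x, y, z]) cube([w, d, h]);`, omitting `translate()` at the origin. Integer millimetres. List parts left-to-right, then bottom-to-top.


cube([60, 60, 1440]);
translate([60, 0, 220]) cube([220, 60, 60]);
translate([60, 0, 440]) cube([220, 60, 60]);
translate([60, 0, 660]) cube([220, 60, 60]);
translate([60, 0, 880]) cube([220, 60, 60]);
translate([60, 0, 1100]) cube([220, 60, 60]);
translate([280, 0, 0]) cube([60, 60, 1440]);
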